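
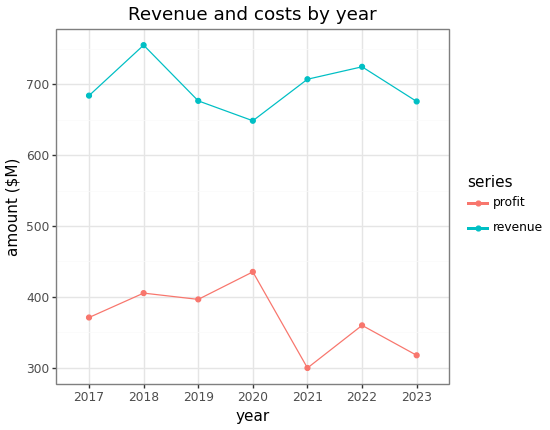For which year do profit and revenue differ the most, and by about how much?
2021, ≈ 400 $M

2021: profit ≈ 300, revenue ≈ 700 → gap ≈ 400. Next-largest (2022) is only ≈ 350.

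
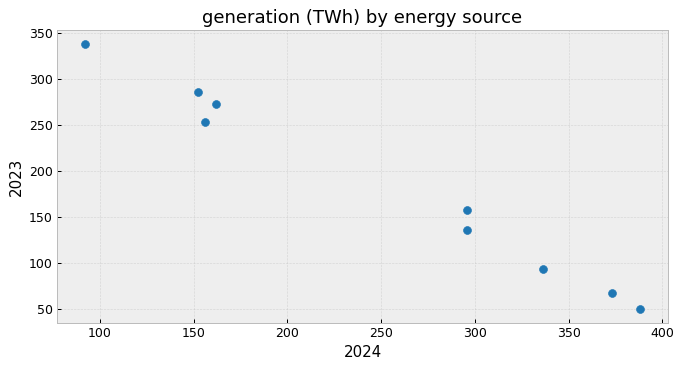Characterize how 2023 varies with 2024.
Points are negatively correlated; strong (|r| ≈ 1.0).

negative, strong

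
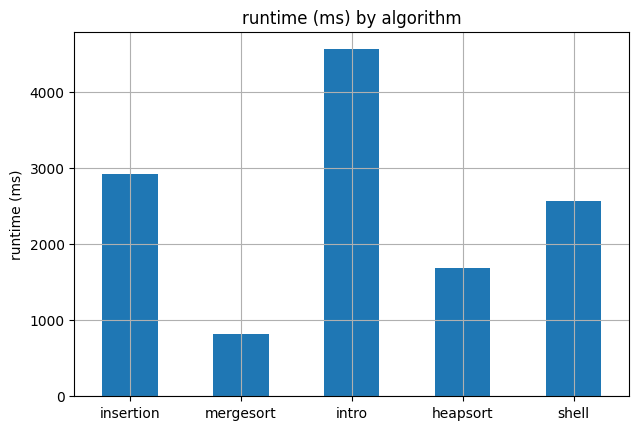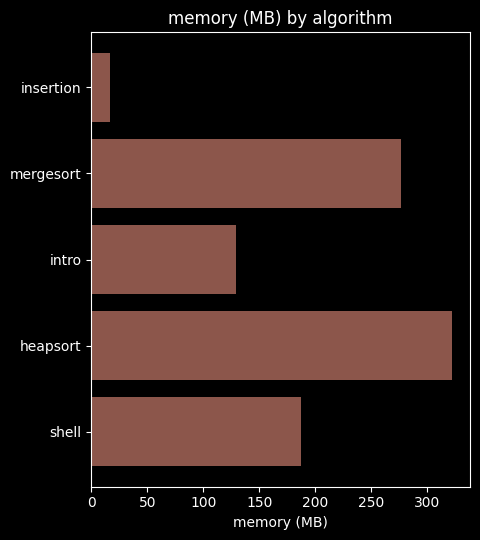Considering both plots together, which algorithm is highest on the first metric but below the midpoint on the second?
intro

Chart 2 median memory (MB) ≈ 200; below-median algorithms: insertion, intro. Among those, intro has the highest runtime (ms) (≈ 4500).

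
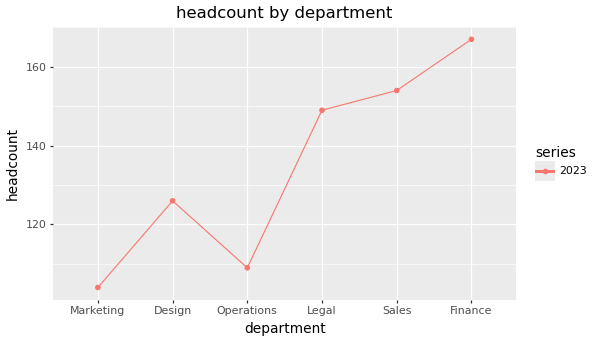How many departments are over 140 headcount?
3

Above 140: Legal, Sales, Finance.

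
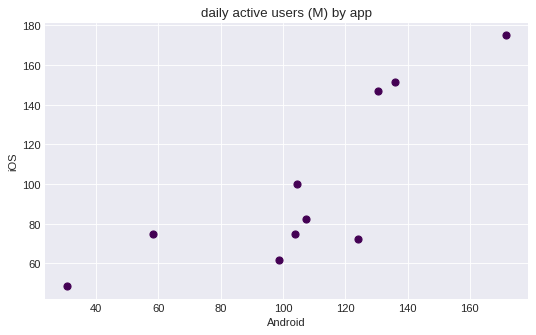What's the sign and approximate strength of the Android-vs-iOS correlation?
positive, strong

Points are positively correlated; strong (|r| ≈ 0.8).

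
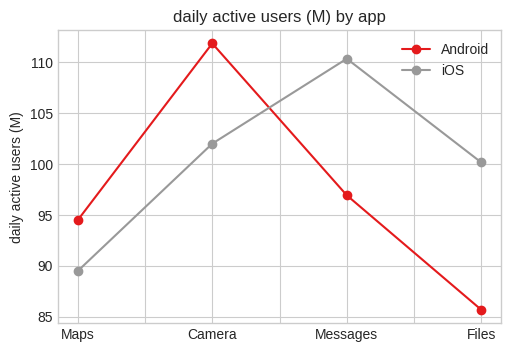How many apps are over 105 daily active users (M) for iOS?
1

Above 105: Messages.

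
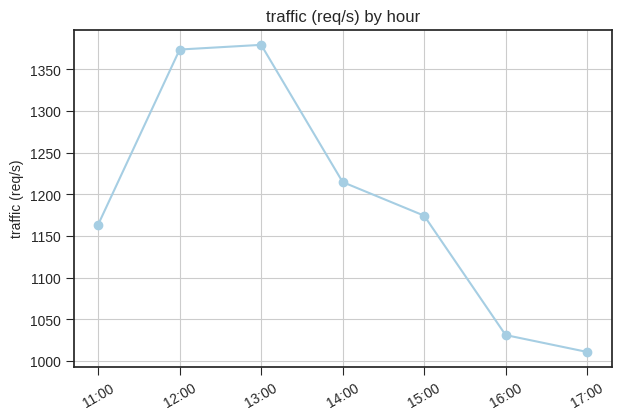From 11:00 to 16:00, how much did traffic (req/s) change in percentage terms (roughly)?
≈ -8.7%

11:00 ≈ 1150, 16:00 ≈ 1050; (1050 − 1150) / 1150 ≈ -8.7%.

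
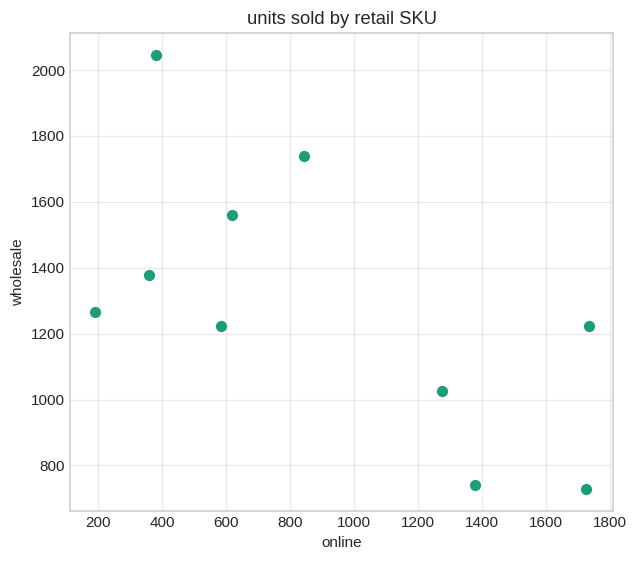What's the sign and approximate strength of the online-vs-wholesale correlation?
Points are negatively correlated; moderate (|r| ≈ 0.6).

negative, moderate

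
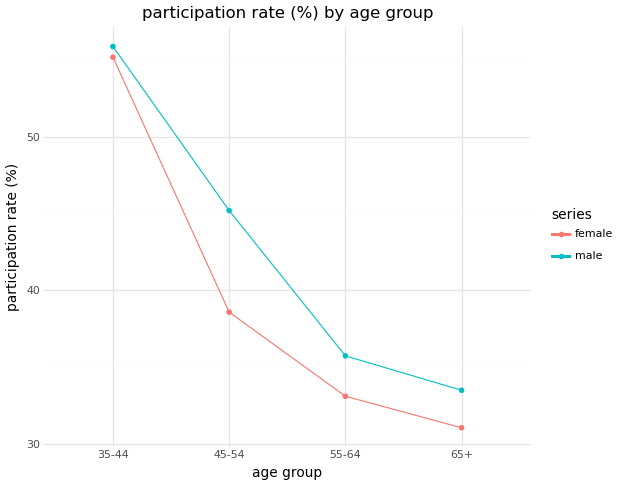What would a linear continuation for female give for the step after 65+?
≈ 25

Last three: 40, 35, 30 → slope ≈ -5/step → next ≈ 25.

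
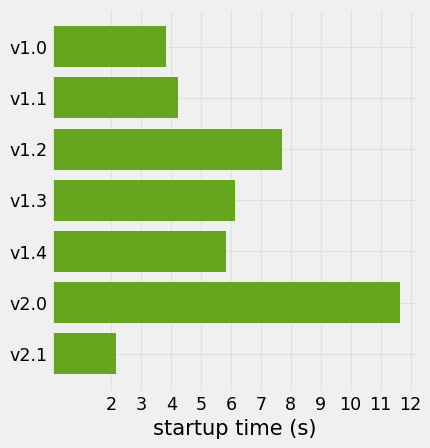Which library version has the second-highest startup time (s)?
Top 3: v2.0 ≈ 12, v1.2 ≈ 8, v1.3 ≈ 6.

v1.2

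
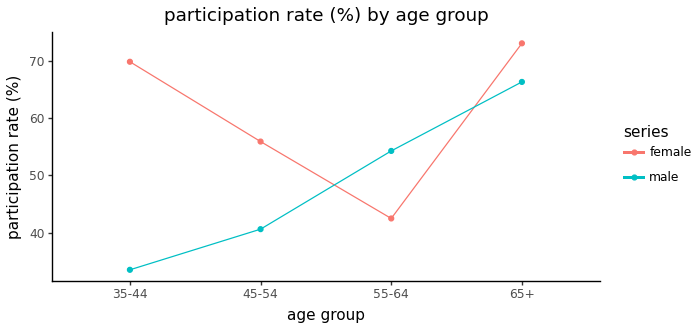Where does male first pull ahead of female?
45-54: male ≈ 40 vs female ≈ 55 (not yet); 55-64: male ≈ 55 vs female ≈ 40 (first crossover).

55-64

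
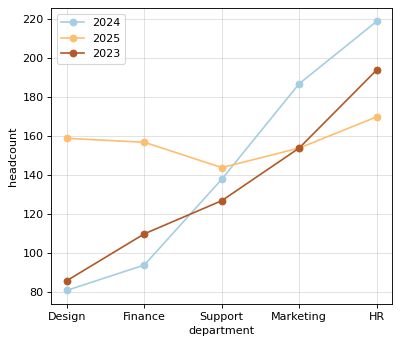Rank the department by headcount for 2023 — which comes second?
Top 3 for 2023: HR ≈ 200, Marketing ≈ 160, Support ≈ 120.

Marketing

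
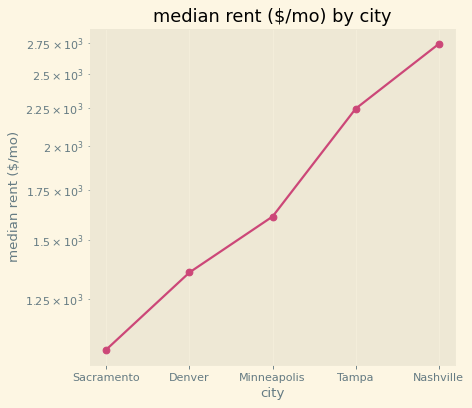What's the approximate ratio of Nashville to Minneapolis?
Nashville ≈ 2800, Minneapolis ≈ 1600; 2800/1600 ≈ 1.75.

≈ 1.75×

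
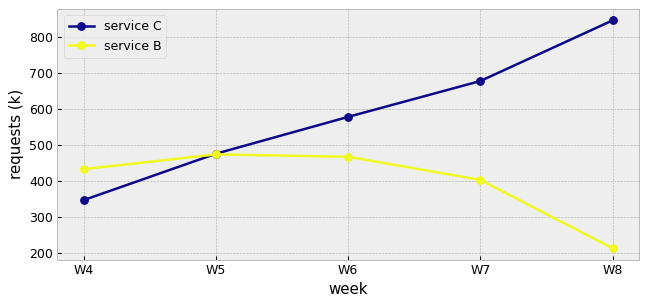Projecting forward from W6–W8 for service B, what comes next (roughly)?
Last three: 500, 400, 200 → slope ≈ -150/step → next ≈ 50.

≈ 50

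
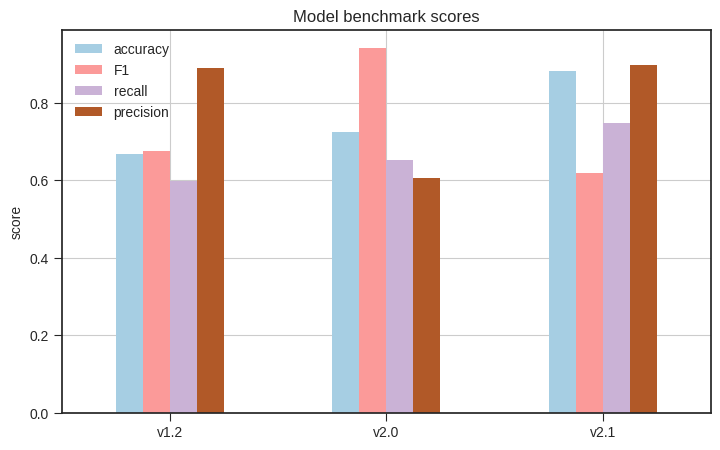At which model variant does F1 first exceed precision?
v1.2: F1 ≈ 0.7 vs precision ≈ 0.9 (not yet); v2.0: F1 ≈ 0.9 vs precision ≈ 0.6 (first crossover).

v2.0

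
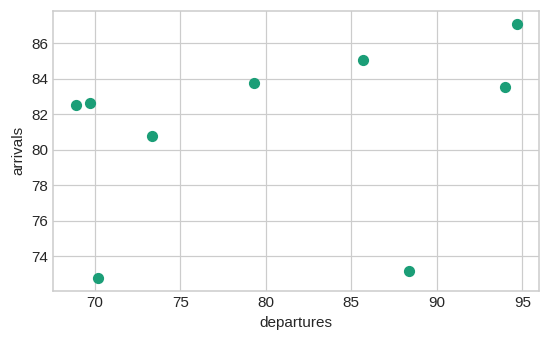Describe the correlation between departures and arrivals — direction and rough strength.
Points are positively correlated; weak (|r| ≈ 0.3).

positive, weak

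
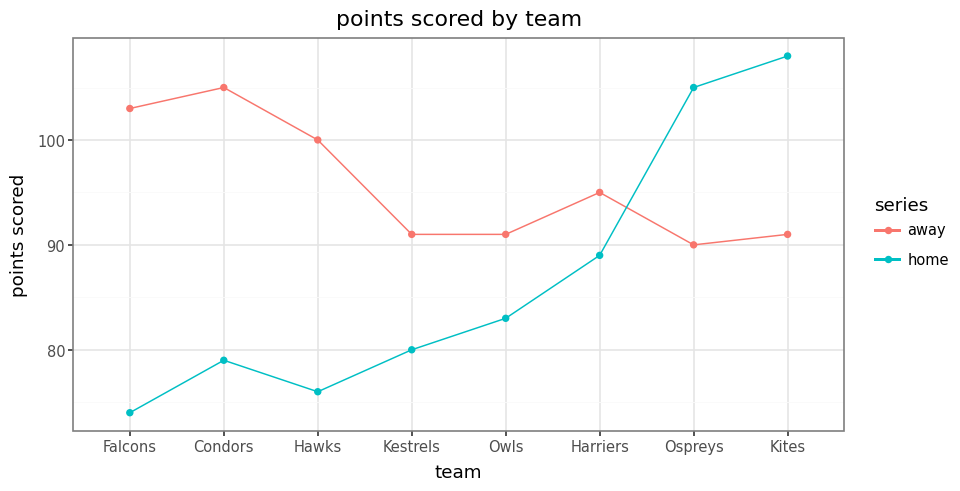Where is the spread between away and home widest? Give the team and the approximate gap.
Falcons: away ≈ 105, home ≈ 75 → gap ≈ 30. Next-largest (Condors) is only ≈ 25.

Falcons, ≈ 30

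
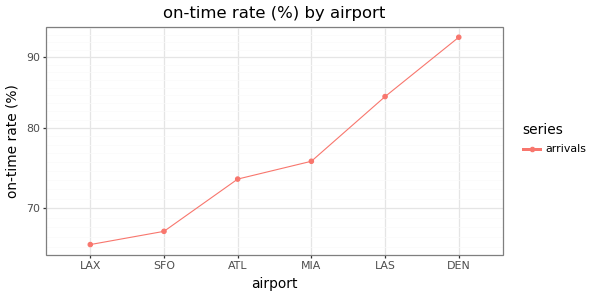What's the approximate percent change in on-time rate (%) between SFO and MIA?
SFO ≈ 65, MIA ≈ 75; (75 − 65) / 65 ≈ +15.4%.

≈ +15.4%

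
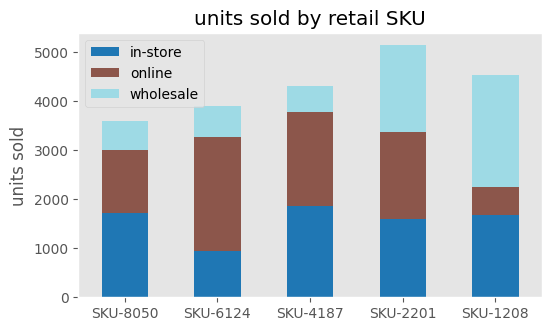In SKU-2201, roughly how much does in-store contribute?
in-store top ≈ 1500, bottom ≈ 0; segment ≈ 1500.

≈ 1500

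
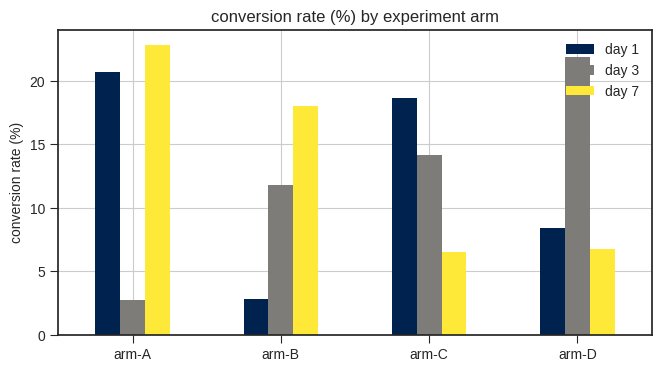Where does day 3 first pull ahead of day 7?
arm-B: day 3 ≈ 12 vs day 7 ≈ 18 (not yet); arm-C: day 3 ≈ 14 vs day 7 ≈ 6 (first crossover).

arm-C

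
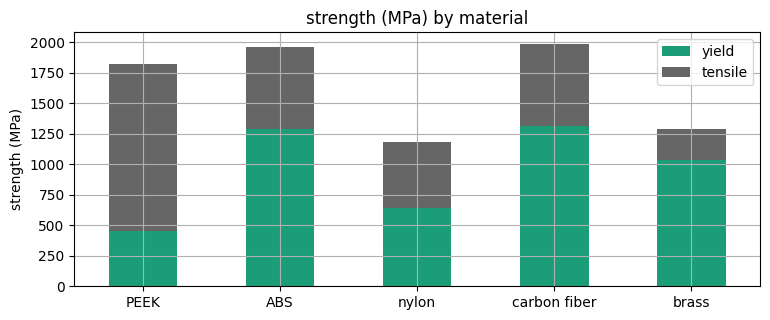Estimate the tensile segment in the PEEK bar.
tensile top ≈ 1800, bottom ≈ 400; segment ≈ 1400.

≈ 1400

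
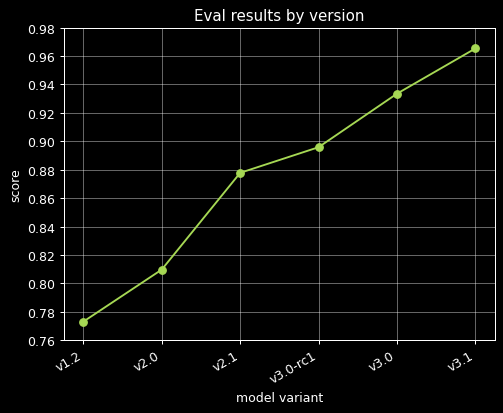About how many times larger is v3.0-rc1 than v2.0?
≈ 1.12×

v3.0-rc1 ≈ 0.90, v2.0 ≈ 0.80; 0.90/0.80 ≈ 1.12.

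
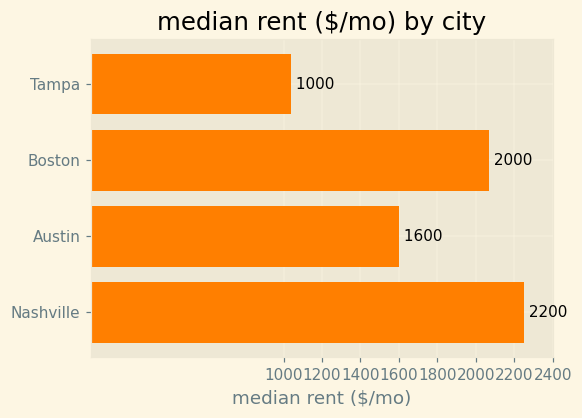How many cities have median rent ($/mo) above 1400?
Above 1400: Boston, Austin, Nashville.

3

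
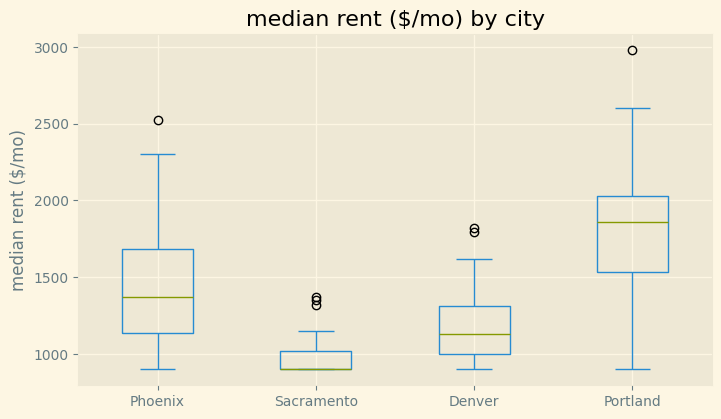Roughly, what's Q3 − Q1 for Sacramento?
≈ 100

Q3 ≈ 1000, Q1 ≈ 900; IQR ≈ 100.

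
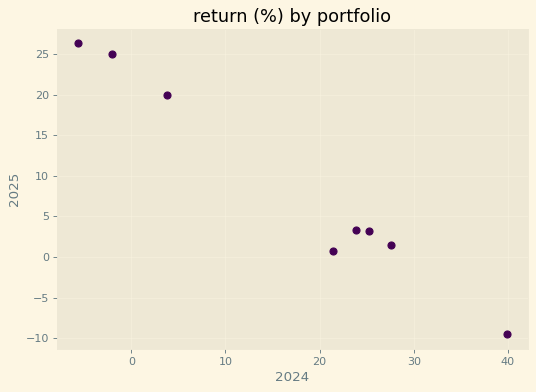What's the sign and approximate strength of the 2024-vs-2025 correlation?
negative, strong

Points are negatively correlated; strong (|r| ≈ 1.0).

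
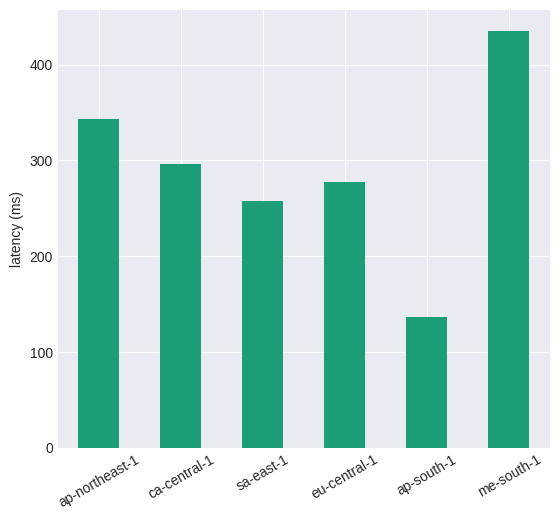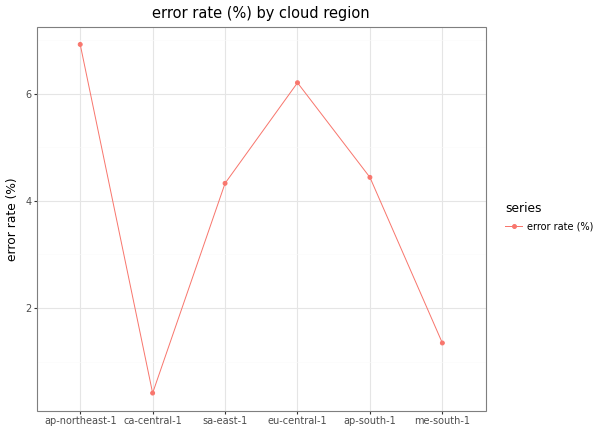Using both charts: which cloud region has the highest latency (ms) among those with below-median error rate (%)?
me-south-1

Chart 2 median error rate (%) ≈ 4; below-median cloud regions: ca-central-1, sa-east-1, me-south-1. Among those, me-south-1 has the highest latency (ms) (≈ 450).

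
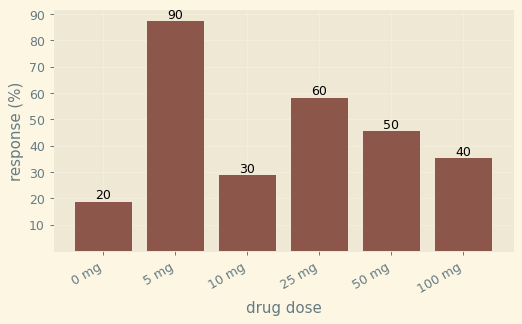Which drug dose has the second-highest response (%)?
25 mg

Top 3: 5 mg ≈ 90, 25 mg ≈ 60, 50 mg ≈ 50.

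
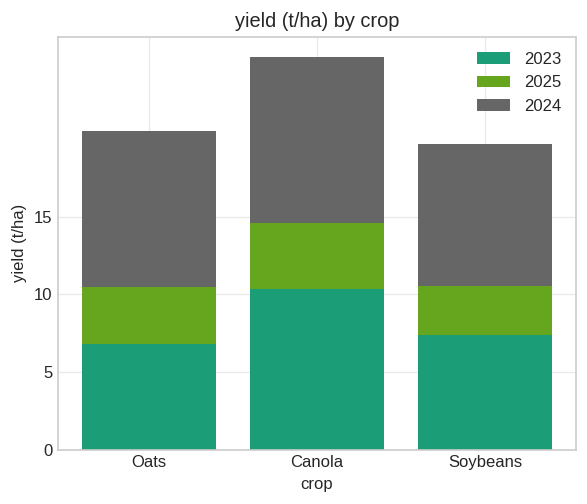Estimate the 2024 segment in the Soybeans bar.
≈ 10

2024 top ≈ 20, bottom ≈ 10; segment ≈ 10.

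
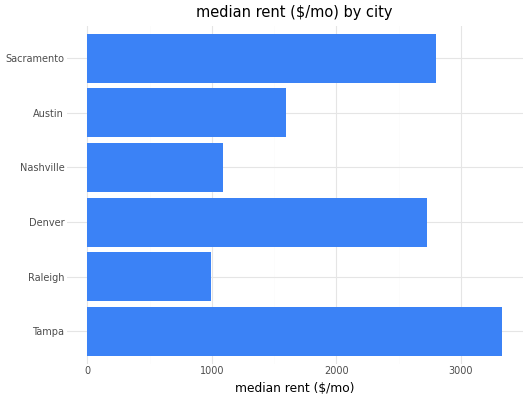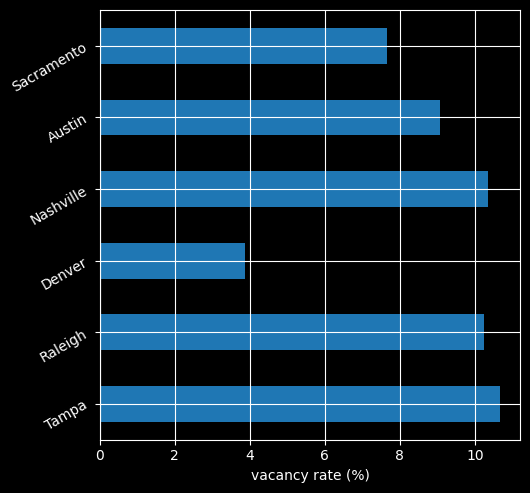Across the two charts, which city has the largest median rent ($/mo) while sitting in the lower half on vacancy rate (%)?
Sacramento

Chart 2 median vacancy rate (%) ≈ 10; below-median cities: Denver, Austin, Sacramento. Among those, Sacramento has the highest median rent ($/mo) (≈ 3000).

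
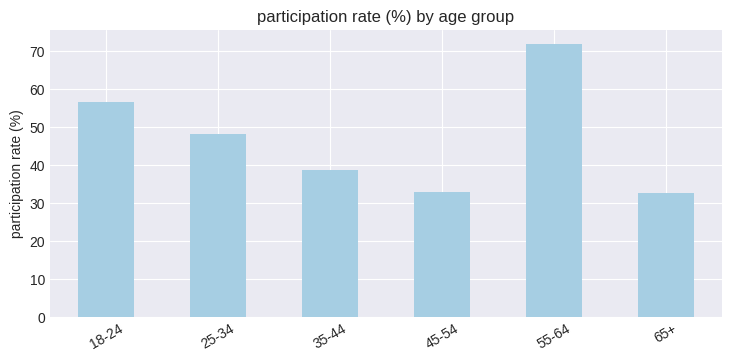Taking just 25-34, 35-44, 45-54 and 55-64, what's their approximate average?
≈ 48

(50 + 40 + 30 + 70) / 4 ≈ 48.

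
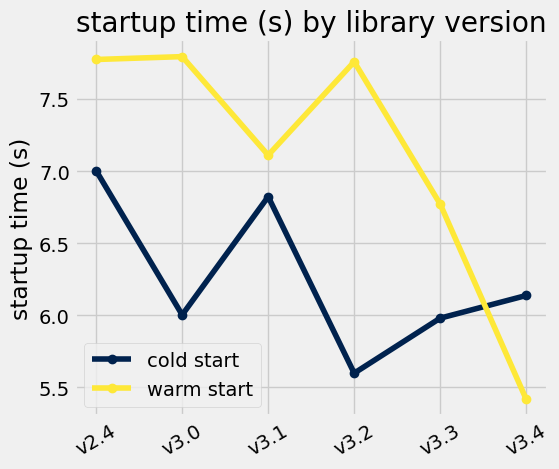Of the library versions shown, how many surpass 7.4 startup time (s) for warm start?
Above 7.4: v2.4, v3.0, v3.2.

3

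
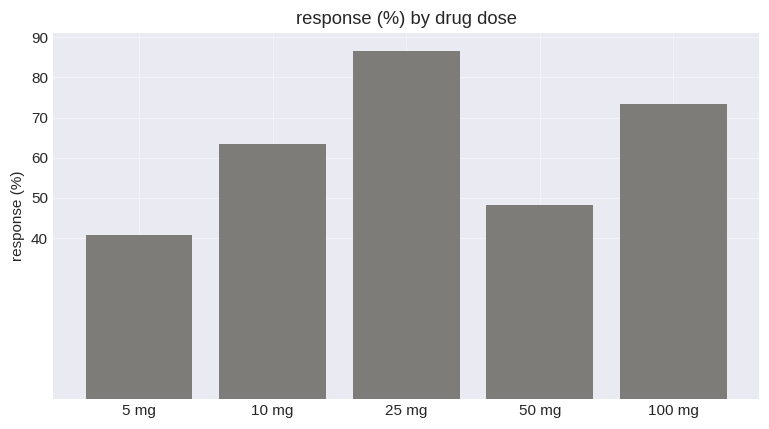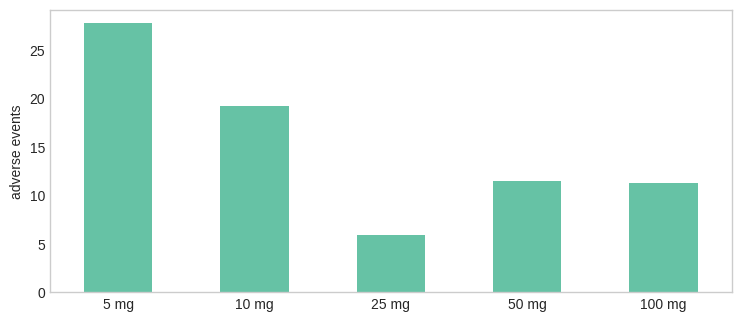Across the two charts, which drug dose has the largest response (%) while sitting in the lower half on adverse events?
Chart 2 median adverse events ≈ 10; below-median drug doses: 25 mg, 100 mg. Among those, 25 mg has the highest response (%) (≈ 90).

25 mg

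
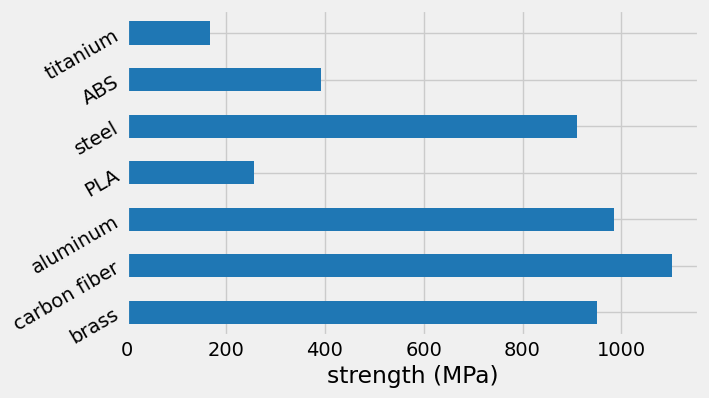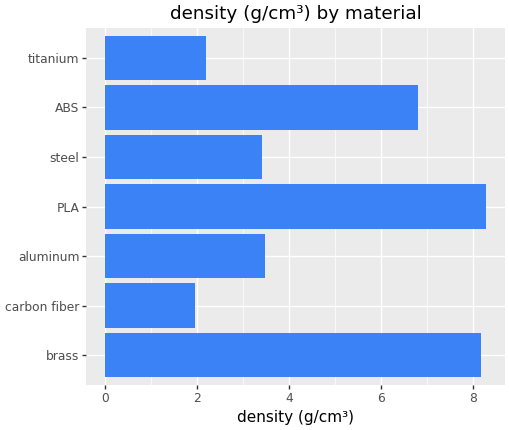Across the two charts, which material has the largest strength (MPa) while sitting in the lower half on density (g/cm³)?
Chart 2 median density (g/cm³) ≈ 3; below-median materials: carbon fiber, steel, titanium. Among those, carbon fiber has the highest strength (MPa) (≈ 1200).

carbon fiber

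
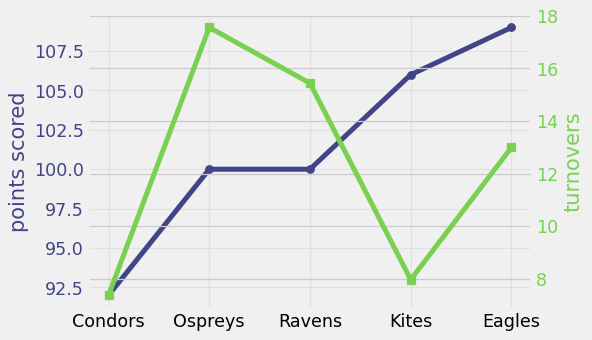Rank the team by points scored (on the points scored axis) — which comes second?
Kites

Top 3 (on the points scored axis): Eagles ≈ 108, Kites ≈ 106, Ravens ≈ 100.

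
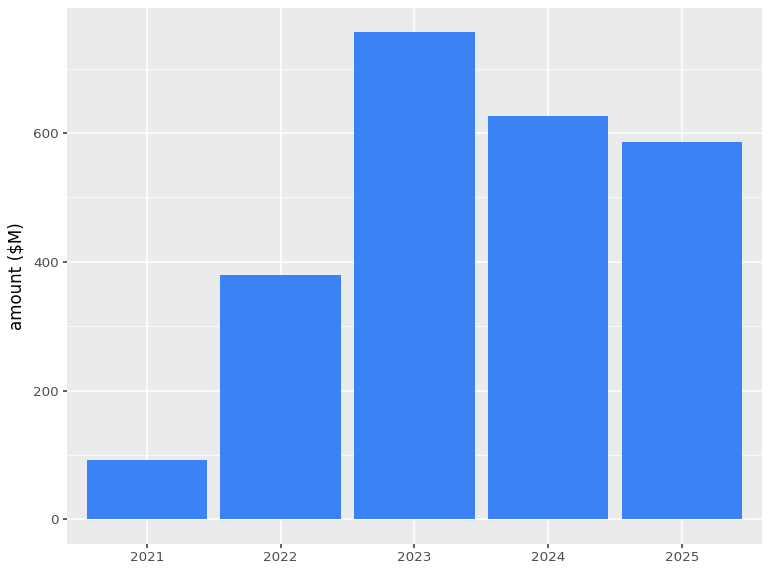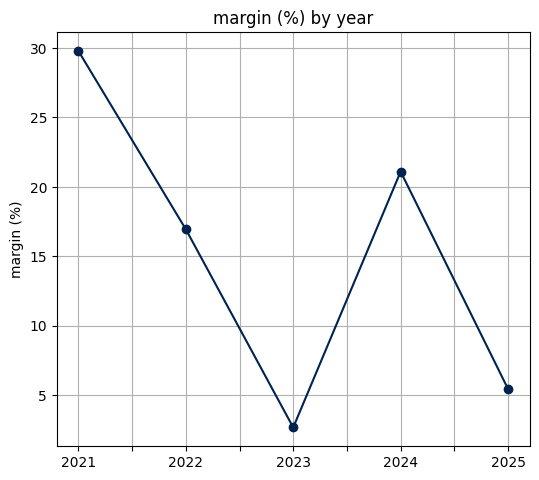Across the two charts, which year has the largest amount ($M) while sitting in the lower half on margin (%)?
Chart 2 median margin (%) ≈ 15; below-median years: 2023, 2025. Among those, 2023 has the highest amount ($M) (≈ 800).

2023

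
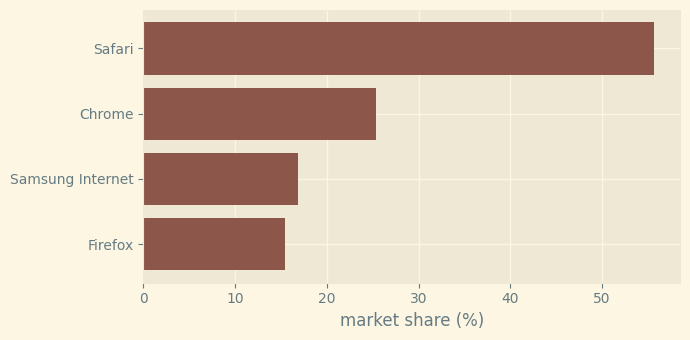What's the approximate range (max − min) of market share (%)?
≈ 40

Max Safari ≈ 55, min Firefox ≈ 15; range ≈ 40.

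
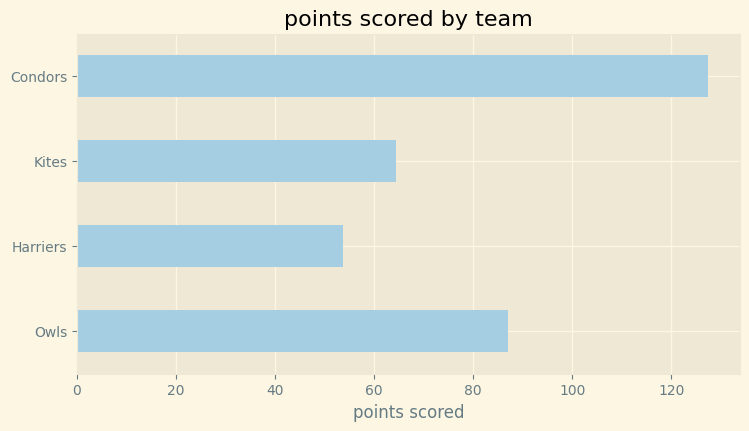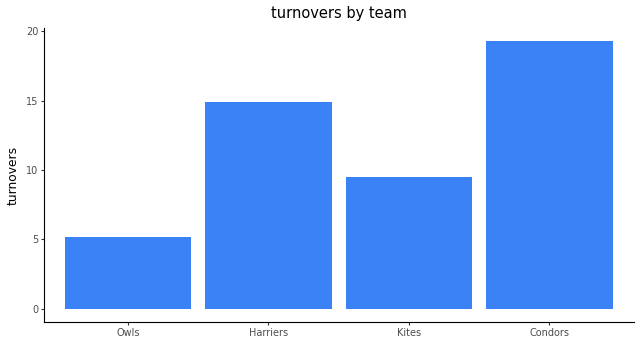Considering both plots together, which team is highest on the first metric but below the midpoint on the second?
Chart 2 median turnovers ≈ 12; below-median teams: Owls, Kites. Among those, Owls has the highest points scored (≈ 80).

Owls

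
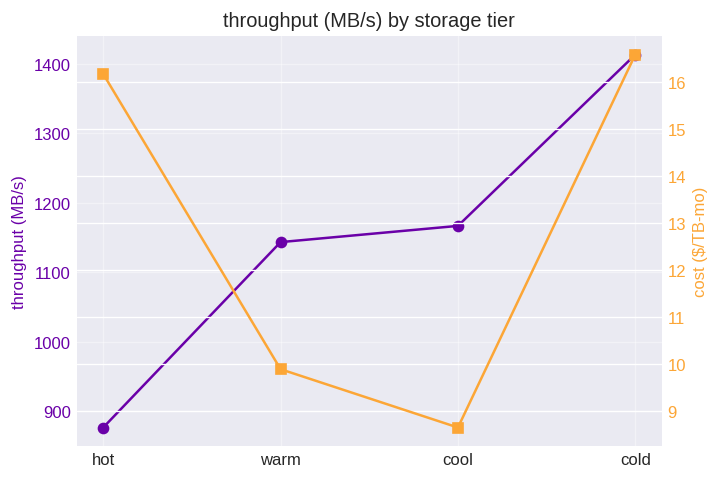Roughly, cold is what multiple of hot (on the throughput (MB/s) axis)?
≈ 1.56×

cold ≈ 1400, hot ≈ 900; 1400/900 ≈ 1.56.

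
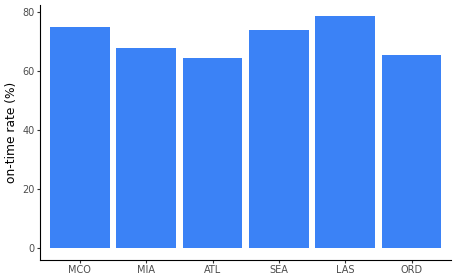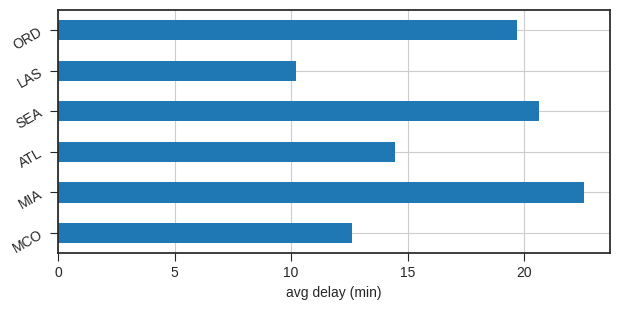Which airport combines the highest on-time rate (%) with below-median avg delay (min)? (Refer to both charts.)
Chart 2 median avg delay (min) ≈ 15; below-median airports: MCO, ATL, LAS. Among those, LAS has the highest on-time rate (%) (≈ 80).

LAS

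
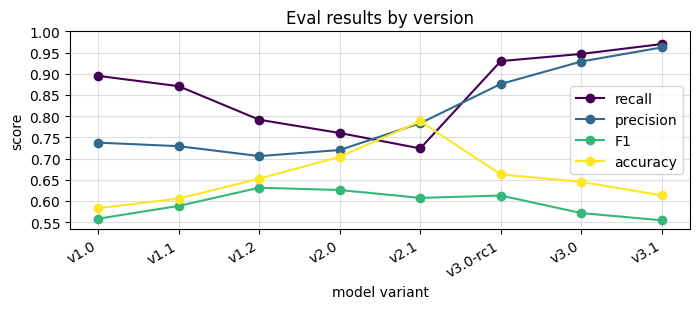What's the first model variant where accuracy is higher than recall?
v2.0: accuracy ≈ 0.70 vs recall ≈ 0.75 (not yet); v2.1: accuracy ≈ 0.80 vs recall ≈ 0.70 (first crossover).

v2.1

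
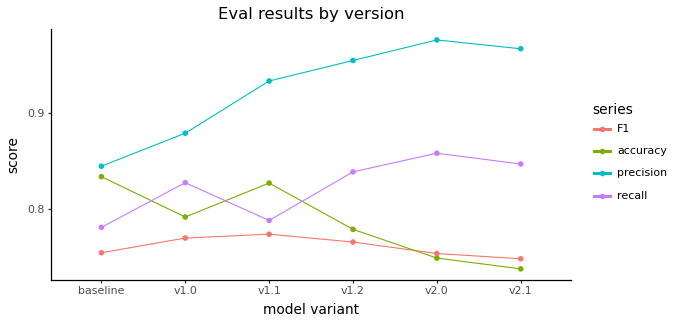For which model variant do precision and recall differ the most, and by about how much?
v1.1: precision ≈ 0.94, recall ≈ 0.78 → gap ≈ 0.16. Next-largest (v2.1) is only ≈ 0.12.

v1.1, ≈ 0.16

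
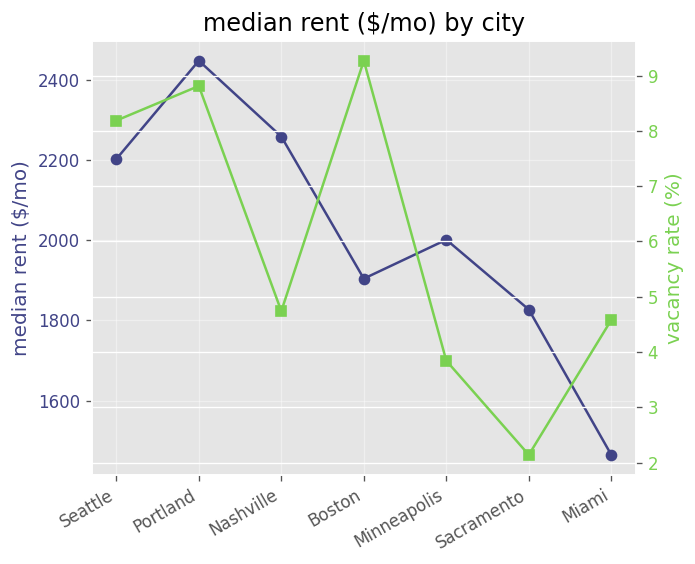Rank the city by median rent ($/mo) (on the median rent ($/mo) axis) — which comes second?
Top 3 (on the median rent ($/mo) axis): Portland ≈ 2400, Nashville ≈ 2300, Seattle ≈ 2200.

Nashville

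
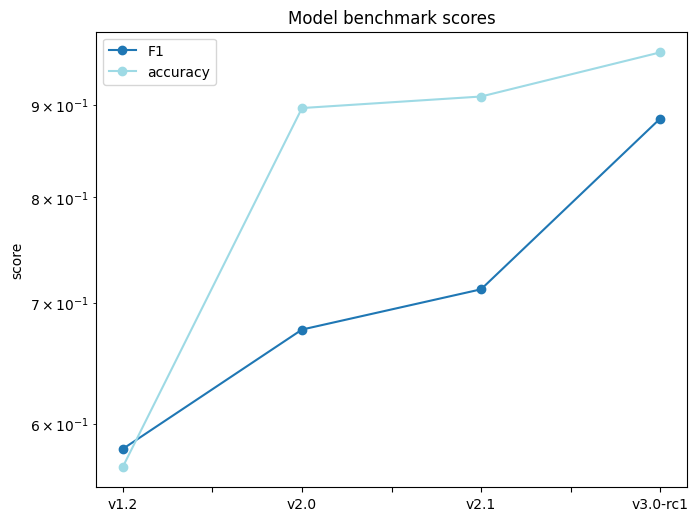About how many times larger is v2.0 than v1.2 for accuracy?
v2.0 ≈ 0.90, v1.2 ≈ 0.55; 0.90/0.55 ≈ 1.64.

≈ 1.64×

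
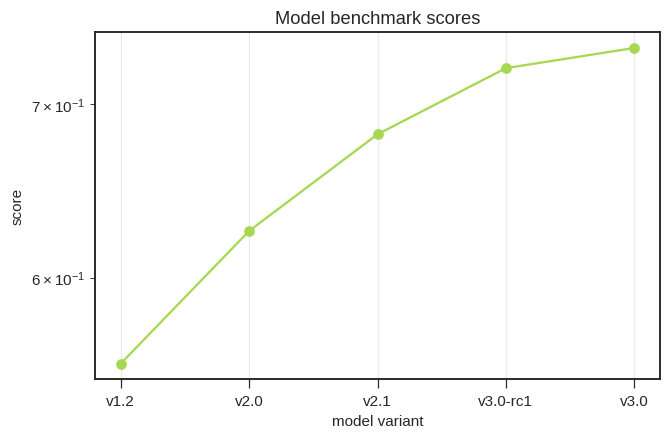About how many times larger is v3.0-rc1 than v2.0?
≈ 1.16×

v3.0-rc1 ≈ 0.72, v2.0 ≈ 0.62; 0.72/0.62 ≈ 1.16.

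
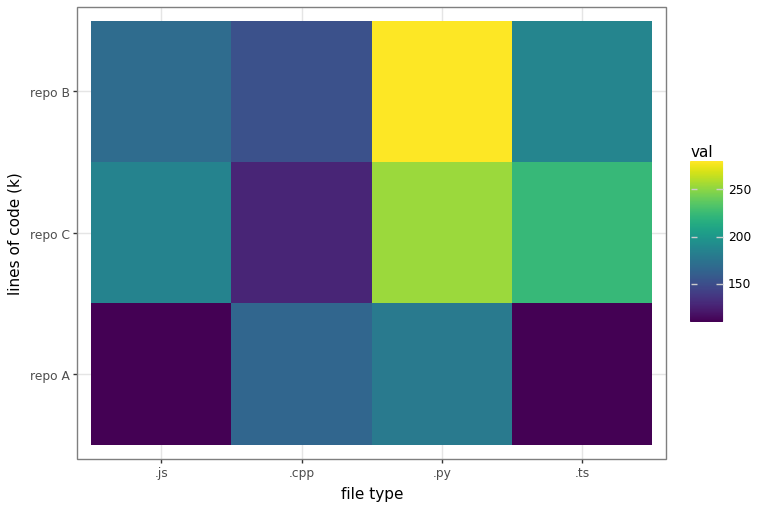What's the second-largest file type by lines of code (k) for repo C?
.ts

Top 3 for repo C: .py ≈ 260, .ts ≈ 220, .js ≈ 180.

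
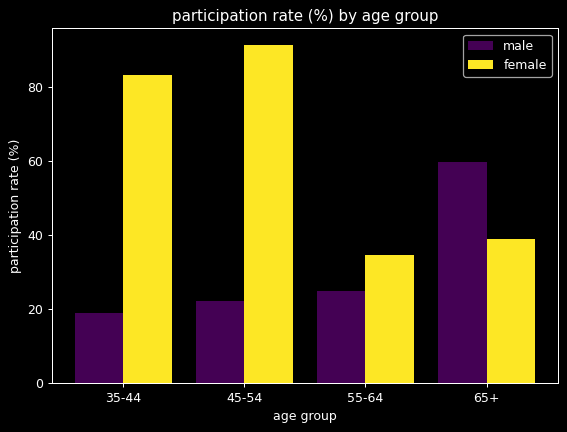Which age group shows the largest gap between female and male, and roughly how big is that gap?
45-54: female ≈ 90, male ≈ 20 → gap ≈ 70. Next-largest (35-44) is only ≈ 60.

45-54, ≈ 70 %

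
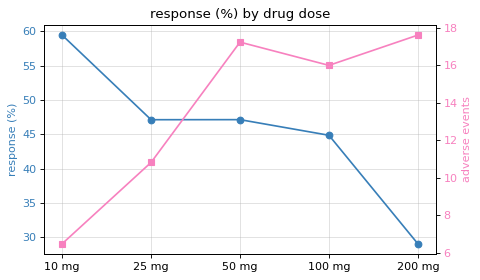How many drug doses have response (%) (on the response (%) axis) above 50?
1

Above 50: 10 mg.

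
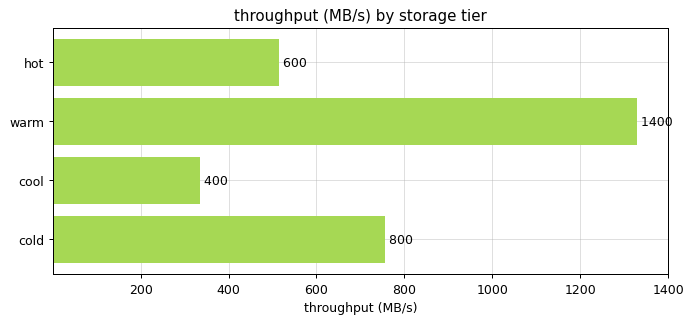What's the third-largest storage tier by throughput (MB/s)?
Top 4: warm ≈ 1400, cold ≈ 800, hot ≈ 600, cool ≈ 400.

hot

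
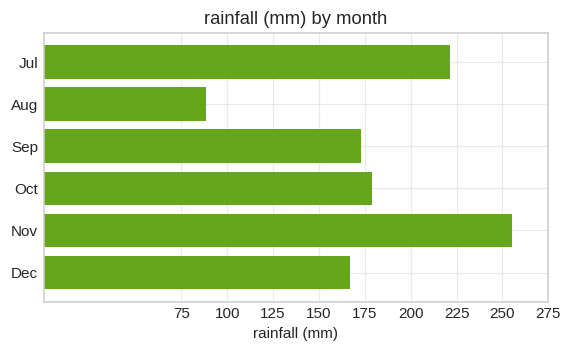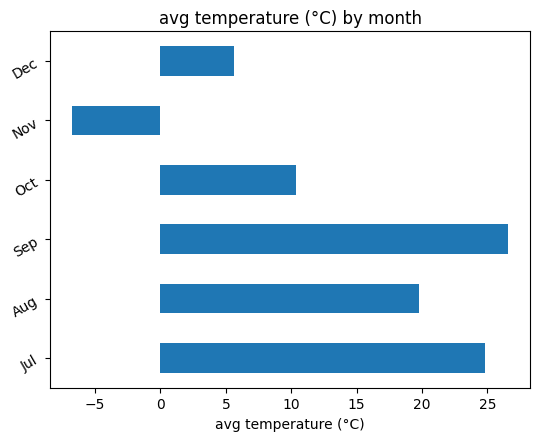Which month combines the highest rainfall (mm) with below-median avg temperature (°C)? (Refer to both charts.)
Chart 2 median avg temperature (°C) ≈ 15; below-median months: Oct, Nov, Dec. Among those, Nov has the highest rainfall (mm) (≈ 250).

Nov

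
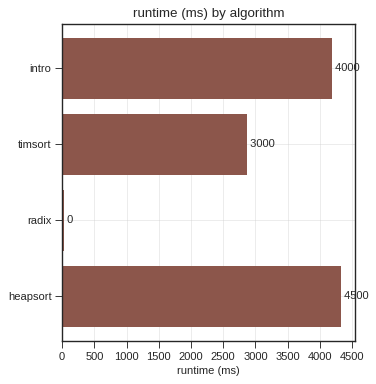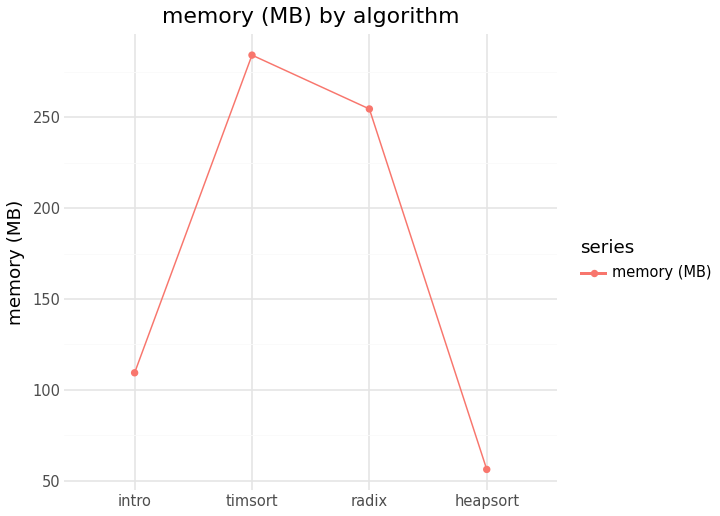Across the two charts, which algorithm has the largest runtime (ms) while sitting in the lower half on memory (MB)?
Chart 2 median memory (MB) ≈ 200; below-median algorithms: intro, heapsort. Among those, heapsort has the highest runtime (ms) (≈ 4500).

heapsort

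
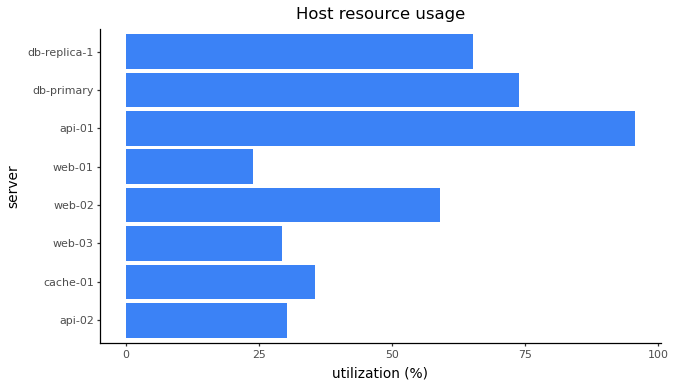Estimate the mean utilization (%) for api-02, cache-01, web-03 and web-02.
≈ 40

(30 + 40 + 30 + 60) / 4 ≈ 40.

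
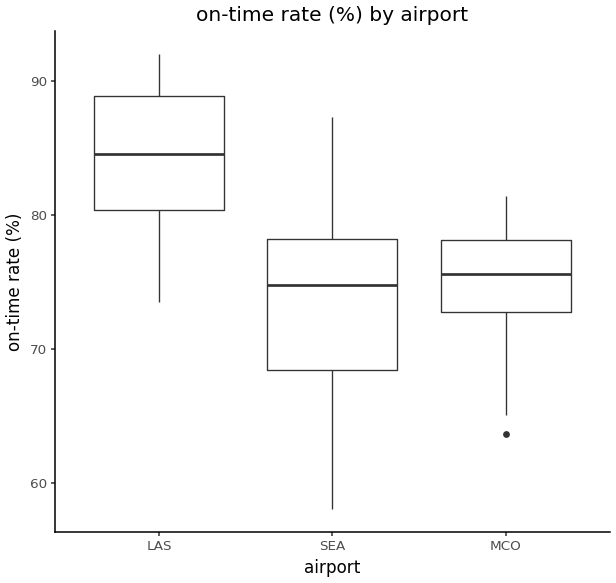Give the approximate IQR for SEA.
≈ 10

Q3 ≈ 78, Q1 ≈ 68; IQR ≈ 10.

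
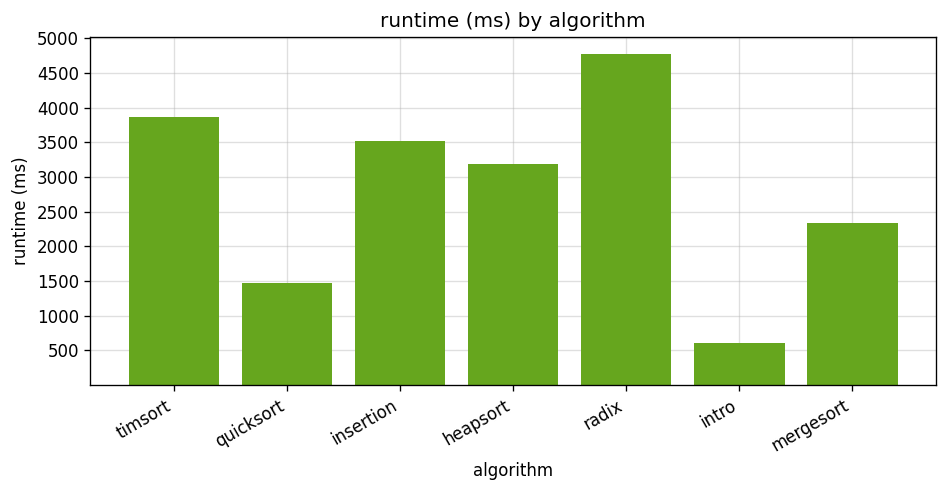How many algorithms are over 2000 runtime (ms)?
5

Above 2000: timsort, insertion, heapsort, radix, mergesort.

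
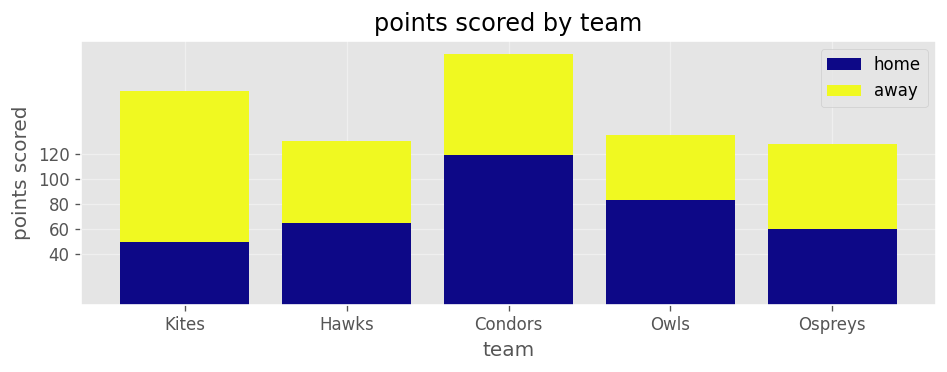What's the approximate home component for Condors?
home top ≈ 120, bottom ≈ 0; segment ≈ 120.

≈ 120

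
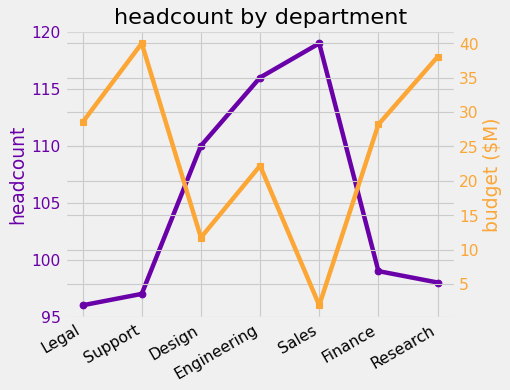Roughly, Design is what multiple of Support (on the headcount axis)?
Design ≈ 110, Support ≈ 96; 110/96 ≈ 1.15.

≈ 1.15×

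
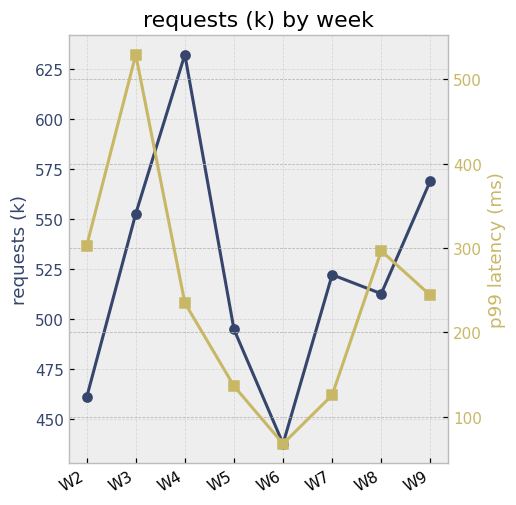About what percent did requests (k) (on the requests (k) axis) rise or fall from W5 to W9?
≈ +12%

W5 ≈ 500, W9 ≈ 560; (560 − 500) / 500 ≈ +12%.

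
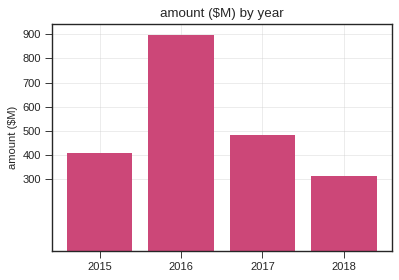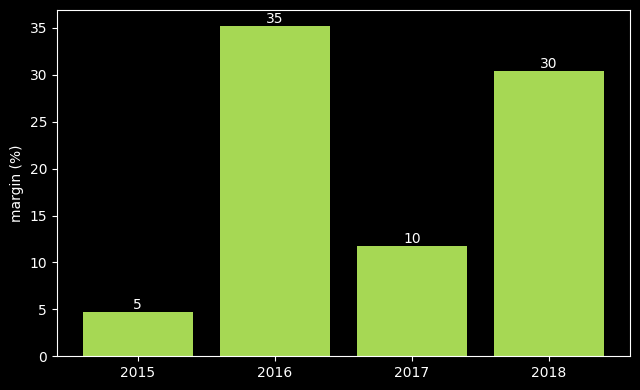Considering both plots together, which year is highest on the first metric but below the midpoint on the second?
Chart 2 median margin (%) ≈ 20; below-median years: 2015, 2017. Among those, 2017 has the highest amount ($M) (≈ 500).

2017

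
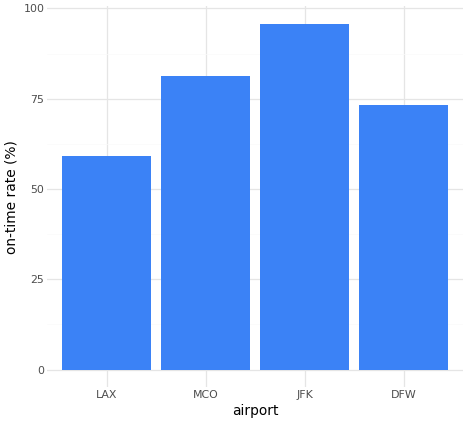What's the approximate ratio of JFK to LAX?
JFK ≈ 100, LAX ≈ 60; 100/60 ≈ 1.67.

≈ 1.67×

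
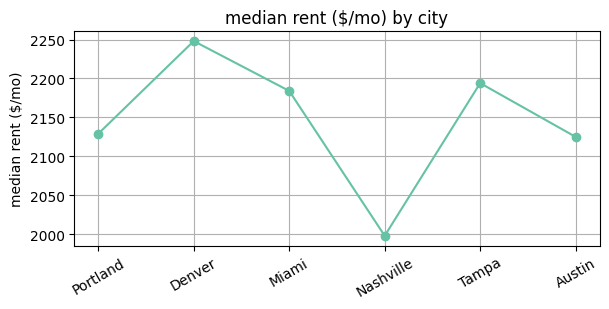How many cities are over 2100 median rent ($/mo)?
5

Above 2100: Portland, Denver, Miami, Tampa, Austin.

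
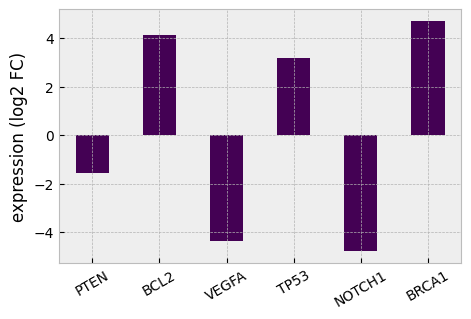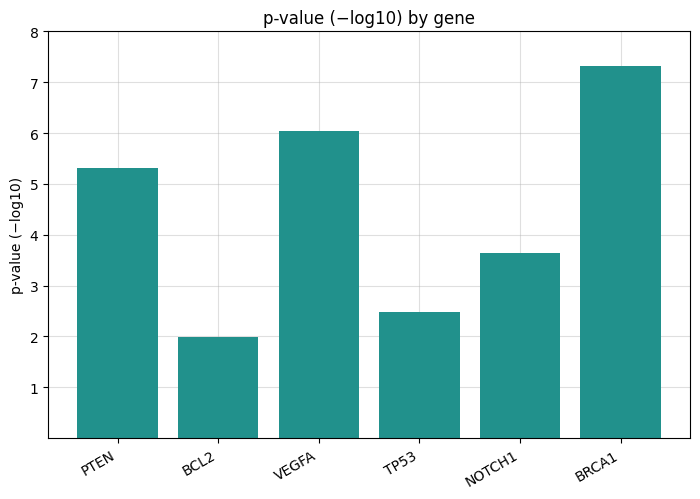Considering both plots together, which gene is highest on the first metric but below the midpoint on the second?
BCL2

Chart 2 median p-value (−log10) ≈ 4; below-median genes: BCL2, TP53, NOTCH1. Among those, BCL2 has the highest expression (log2 FC) (≈ 4).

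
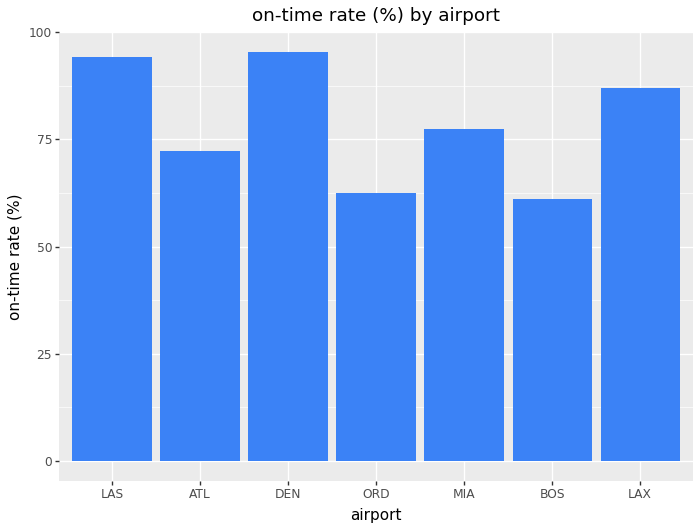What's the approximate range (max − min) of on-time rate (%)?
Max DEN ≈ 100, min BOS ≈ 60; range ≈ 40.

≈ 40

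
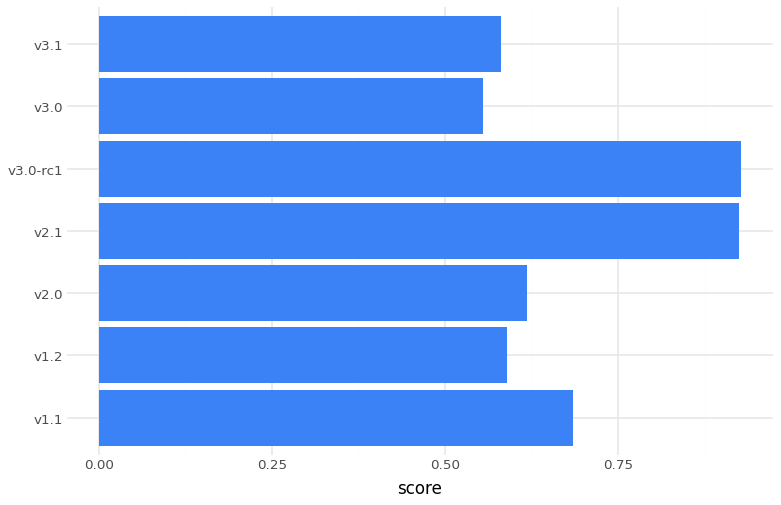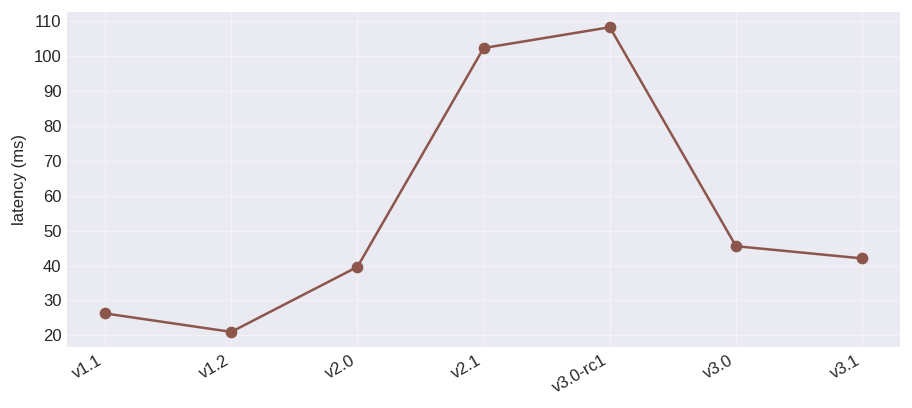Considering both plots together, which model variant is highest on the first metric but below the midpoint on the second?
Chart 2 median latency (ms) ≈ 40; below-median model variants: v1.1, v1.2, v2.0. Among those, v1.1 has the highest score (≈ 0.7).

v1.1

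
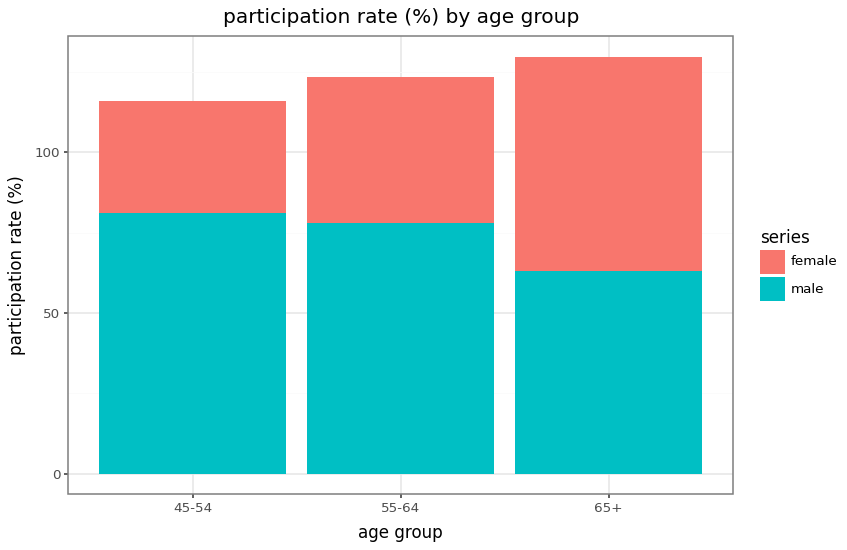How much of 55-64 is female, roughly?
female top ≈ 120, bottom ≈ 80; segment ≈ 40.

≈ 40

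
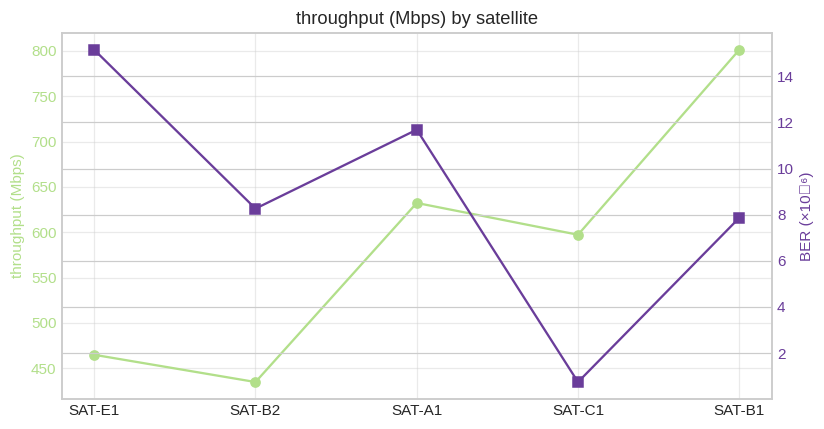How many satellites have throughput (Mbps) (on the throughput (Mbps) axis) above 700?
Above 700: SAT-B1.

1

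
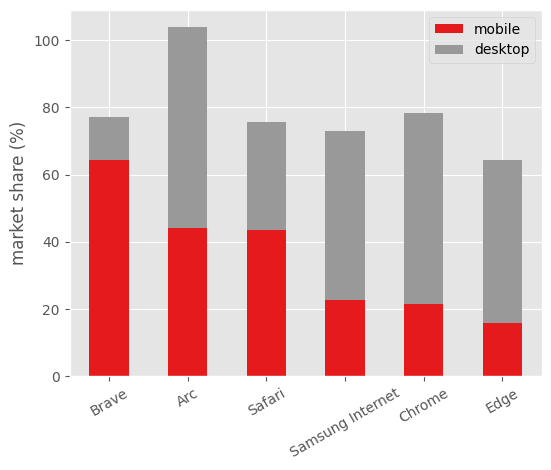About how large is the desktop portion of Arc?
≈ 60

desktop top ≈ 100, bottom ≈ 40; segment ≈ 60.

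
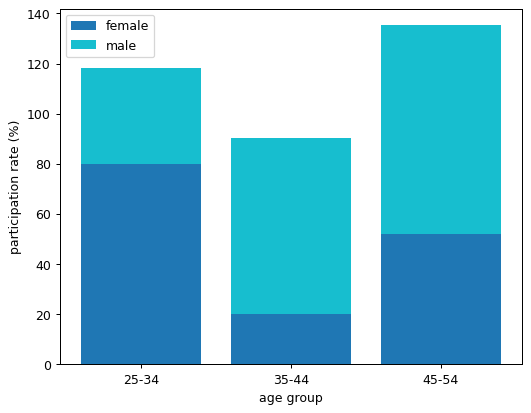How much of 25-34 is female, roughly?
≈ 80

female top ≈ 80, bottom ≈ 0; segment ≈ 80.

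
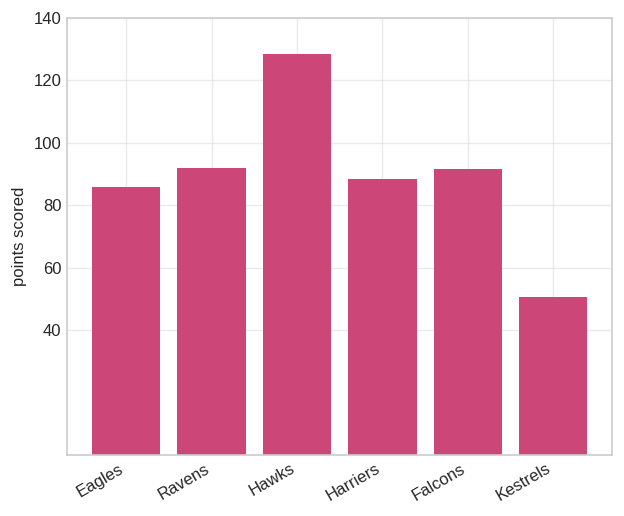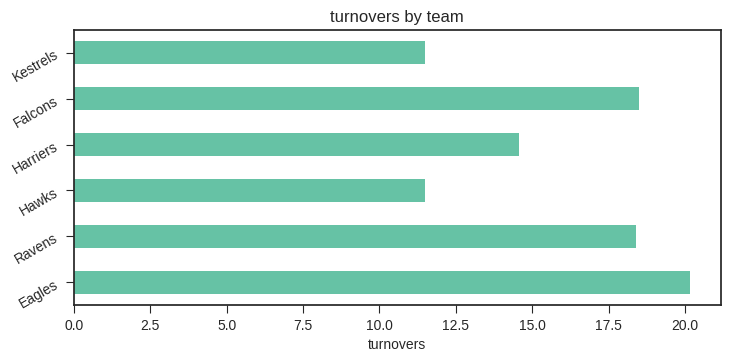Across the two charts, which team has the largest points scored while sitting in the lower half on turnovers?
Chart 2 median turnovers ≈ 16; below-median teams: Hawks, Harriers, Kestrels. Among those, Hawks has the highest points scored (≈ 120).

Hawks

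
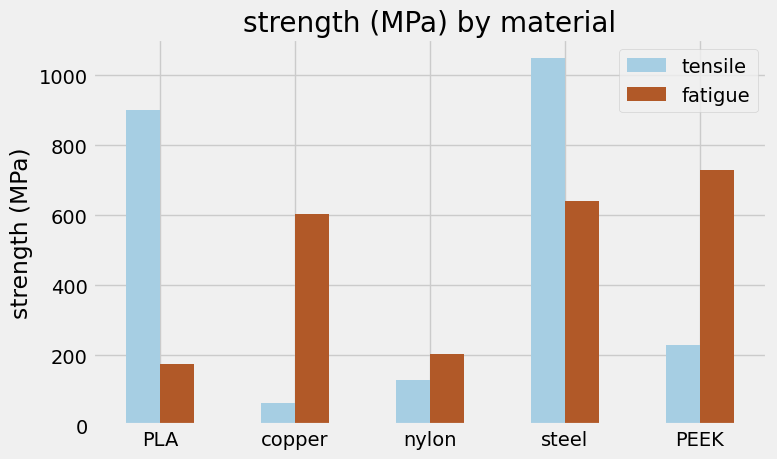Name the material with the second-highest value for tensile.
PLA

Top 3 for tensile: steel ≈ 1100, PLA ≈ 900, PEEK ≈ 200.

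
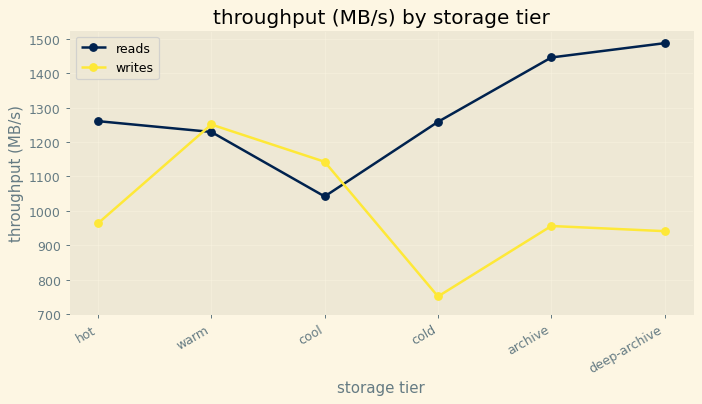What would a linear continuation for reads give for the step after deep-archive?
Last three: 1300, 1400, 1500 → slope ≈ 100/step → next ≈ 1600.

≈ 1600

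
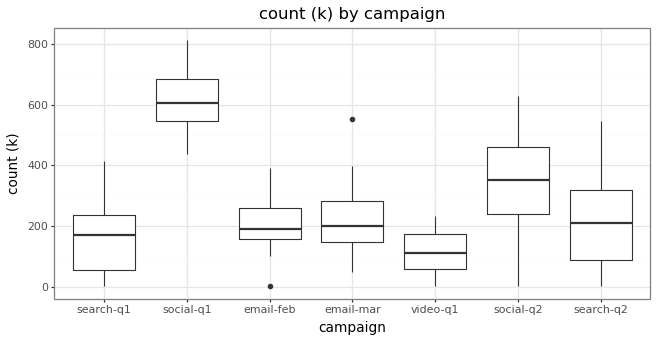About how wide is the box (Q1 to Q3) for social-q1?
Q3 ≈ 700, Q1 ≈ 550; IQR ≈ 150.

≈ 150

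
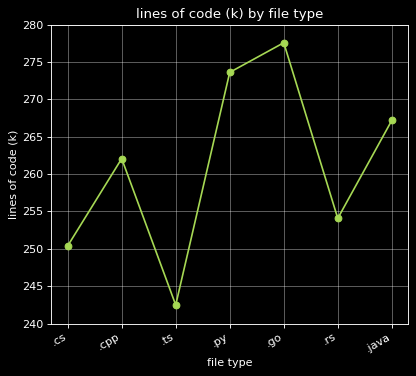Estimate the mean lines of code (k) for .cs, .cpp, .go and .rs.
≈ 261

(250 + 260 + 280 + 255) / 4 ≈ 261.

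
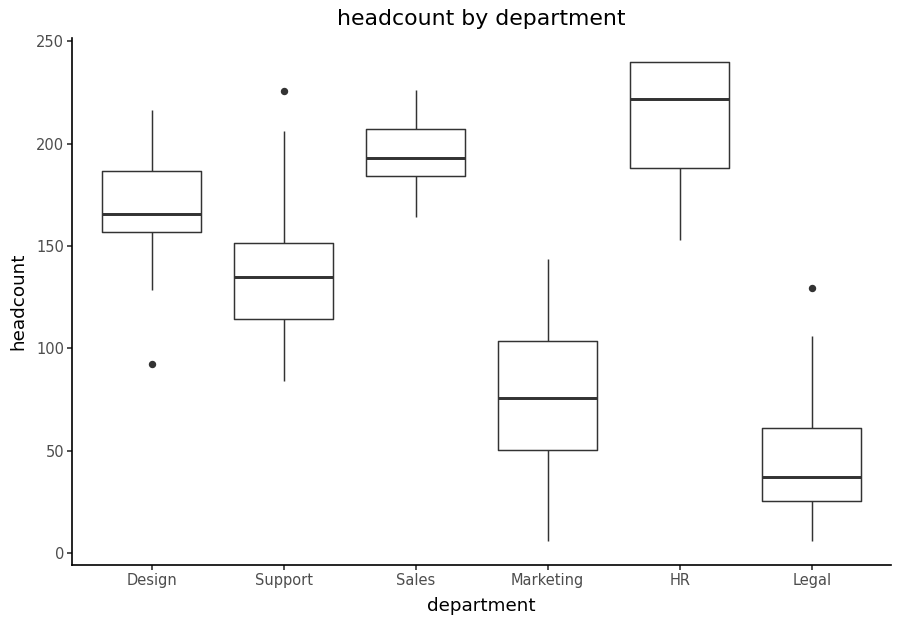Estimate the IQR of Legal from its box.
≈ 40

Q3 ≈ 60, Q1 ≈ 20; IQR ≈ 40.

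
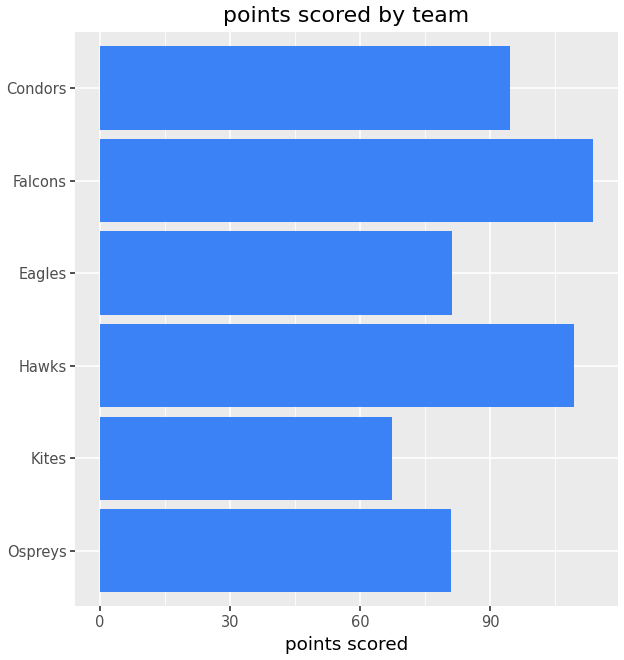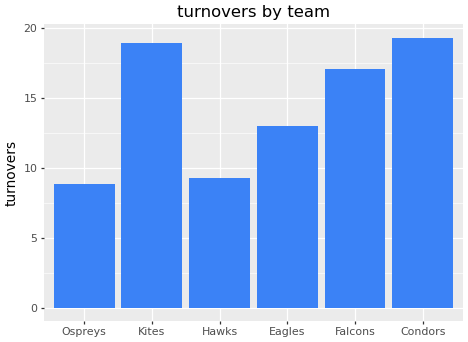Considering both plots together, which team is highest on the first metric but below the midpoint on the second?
Chart 2 median turnovers ≈ 16; below-median teams: Ospreys, Hawks, Eagles. Among those, Hawks has the highest points scored (≈ 100).

Hawks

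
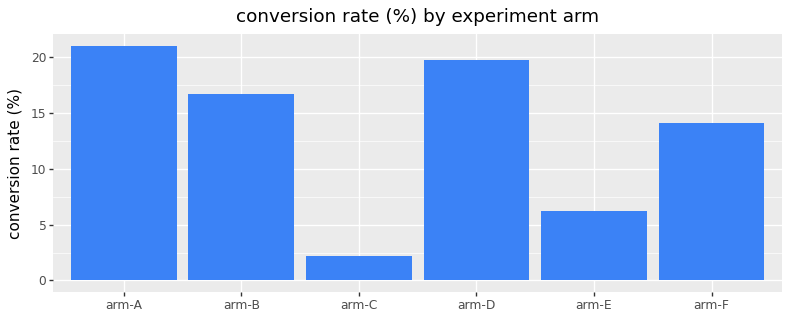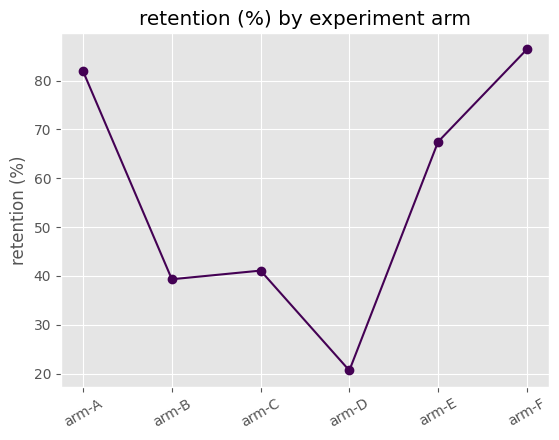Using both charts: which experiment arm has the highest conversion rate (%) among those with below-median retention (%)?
Chart 2 median retention (%) ≈ 50; below-median experiment arms: arm-B, arm-C, arm-D. Among those, arm-D has the highest conversion rate (%) (≈ 20).

arm-D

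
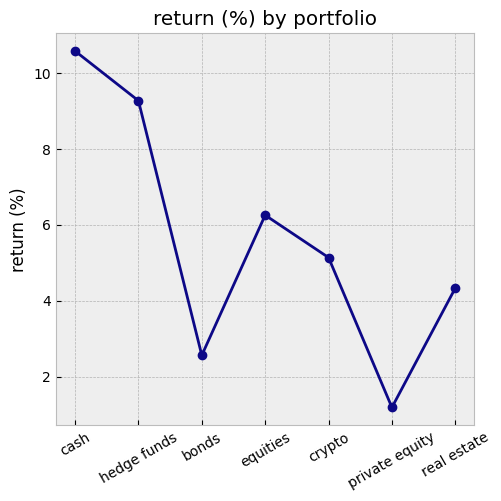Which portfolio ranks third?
Top 4: cash ≈ 11, hedge funds ≈ 9, equities ≈ 6, crypto ≈ 5.

equities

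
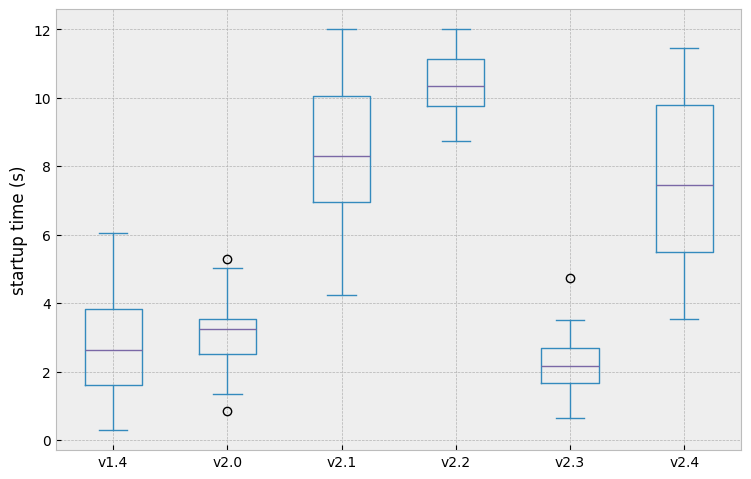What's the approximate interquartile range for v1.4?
≈ 2

Q3 ≈ 4, Q1 ≈ 2; IQR ≈ 2.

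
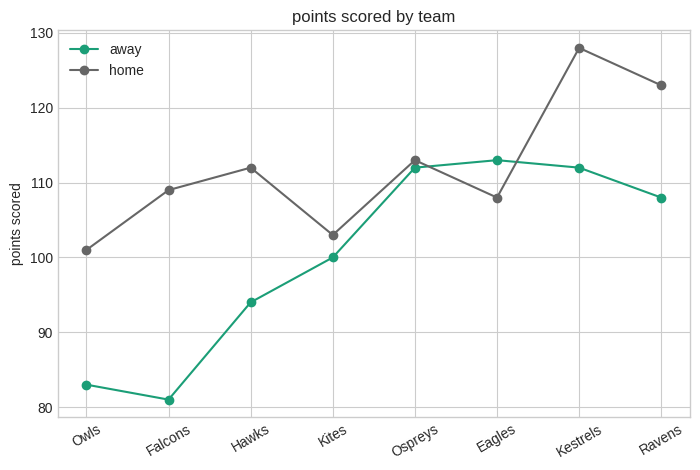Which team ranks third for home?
Top 4 for home: Kestrels ≈ 130, Ravens ≈ 125, Ospreys ≈ 115, Hawks ≈ 110.

Ospreys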